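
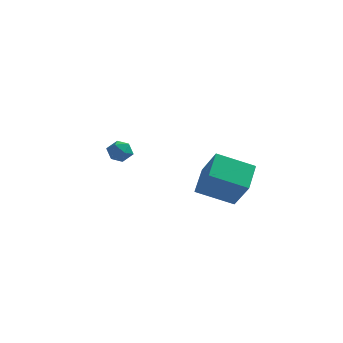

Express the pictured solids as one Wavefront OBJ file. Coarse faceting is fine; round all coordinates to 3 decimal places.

v -4.065 3.8 2.87
v -3.469 3.606 2.41
v -3.791 2.834 3.63
v -3.195 2.64 3.17
v -3.165 3.294 3.591
v -3.334 3.891 3.121
v -3.926 2.549 2.919
v -4.095 3.146 2.449
v -3.383 2.833 2.44
v -2.912 3.293 2.855
v -4.348 3.147 3.185
v -3.877 3.607 3.6
v 3.274 -0.286 1.459
v 1.336 -0.74 2.325
v 3.278 1.322 2.311
v 1.341 0.868 3.177
v 4.179 -1.128 3.043
v 2.242 -1.582 3.909
v 4.184 0.48 3.895
v 2.246 0.026 4.761
f 1 12 6
f 1 6 2
f 1 2 8
f 1 8 11
f 1 11 12
f 2 6 10
f 6 12 5
f 12 11 3
f 11 8 7
f 8 2 9
f 4 10 5
f 4 5 3
f 4 3 7
f 4 7 9
f 4 9 10
f 5 10 6
f 3 5 12
f 7 3 11
f 9 7 8
f 10 9 2
f 14 16 13
f 17 14 13
f 13 16 15
f 15 17 13
f 14 20 16
f 18 14 17
f 18 20 14
f 16 20 15
f 19 17 15
f 15 20 19
f 19 18 17
f 20 18 19



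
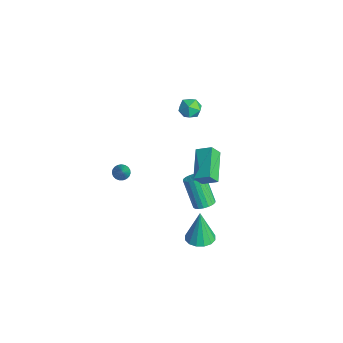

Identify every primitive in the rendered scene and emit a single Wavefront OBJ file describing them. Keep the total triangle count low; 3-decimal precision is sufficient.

v -1.525 0.821 3.828
v -0.901 0.806 3.417
v -2.059 0.074 3.043
v -1.435 0.059 2.632
v -1.447 -0.265 3.305
v -1.117 0.197 3.79
v -1.843 0.683 2.67
v -1.513 1.145 3.155
v -1.098 0.722 2.702
v -0.853 0.135 3.094
v -2.107 0.745 3.366
v -1.862 0.158 3.758
v 0.196 0.633 -4.368
v 0.511 1.152 -4.111
v -0.521 0.947 -2.434
v -0.836 0.427 -2.692
v 0.277 1.275 -4.24
v -0.755 1.069 -2.563
v 0.028 1.27 -4.394
v -1.005 1.065 -2.717
v -0.189 1.139 -4.543
v -1.221 0.934 -2.867
v -0.329 0.908 -4.658
v -1.362 0.703 -2.981
v -0.365 0.622 -4.715
v -1.398 0.417 -3.038
v -0.29 0.339 -4.704
v -1.323 0.133 -3.027
v -0.119 0.113 -4.626
v -1.151 -0.092 -2.949
v 0.115 -0.009 -4.497
v -0.917 -0.215 -2.82
v 0.365 -0.005 -4.343
v -0.668 -0.21 -2.666
v 0.581 0.126 -4.193
v -0.451 -0.079 -2.517
v 0.722 0.357 -4.079
v -0.311 0.152 -2.402
v 0.758 0.643 -4.022
v -0.275 0.438 -2.345
v 0.683 0.927 -4.033
v -0.35 0.721 -2.356
v -4.54 -2.552 -4.644
v -4.191 -2.192 -4.843
v -3.32 -2.948 -3.216
v -4.313 -2.066 -4.703
v -4.475 -2.024 -4.554
v -4.648 -2.074 -4.419
v -4.803 -2.206 -4.324
v -4.912 -2.398 -4.284
v -4.957 -2.617 -4.307
v -4.929 -2.825 -4.387
v -4.835 -2.985 -4.512
v -4.689 -3.071 -4.66
v -4.518 -3.067 -4.806
v -4.351 -2.974 -4.923
v -4.216 -2.809 -4.992
v -4.137 -2.598 -5.001
v -4.128 -2.38 -4.948
v 3.52 -1.089 -3.344
v 4.304 -0.775 -3.25
v 3.24 -0.991 -1.336
v 4.046 -0.423 -3.303
v 3.647 -0.249 -3.368
v 3.214 -0.301 -3.426
v 2.863 -0.564 -3.462
v 2.688 -0.968 -3.466
v 2.737 -1.404 -3.438
v 2.995 -1.756 -3.385
v 3.394 -1.93 -3.32
v 3.827 -1.878 -3.262
v 4.178 -1.615 -3.226
v 4.353 -1.211 -3.222
v 2.827 -0.705 0.874
v 2.881 -1.242 1.631
v 1.18 0.147 1.596
v 1.234 -0.39 2.353
v 3.386 -0.01 1.327
v 3.44 -0.547 2.084
v 1.739 0.842 2.049
v 1.793 0.305 2.806
f 1 12 6
f 1 6 2
f 1 2 8
f 1 8 11
f 1 11 12
f 2 6 10
f 6 12 5
f 12 11 3
f 11 8 7
f 8 2 9
f 4 10 5
f 4 5 3
f 4 3 7
f 4 7 9
f 4 9 10
f 5 10 6
f 3 5 12
f 7 3 11
f 9 7 8
f 10 9 2
f 14 13 17
f 14 17 15
f 15 17 18
f 15 18 16
f 17 13 19
f 17 19 18
f 18 19 20
f 18 20 16
f 19 13 21
f 19 21 20
f 20 21 22
f 20 22 16
f 21 13 23
f 21 23 22
f 22 23 24
f 22 24 16
f 23 13 25
f 23 25 24
f 24 25 26
f 24 26 16
f 25 13 27
f 25 27 26
f 26 27 28
f 26 28 16
f 27 13 29
f 27 29 28
f 28 29 30
f 28 30 16
f 29 13 31
f 29 31 30
f 30 31 32
f 30 32 16
f 31 13 33
f 31 33 32
f 32 33 34
f 32 34 16
f 33 13 35
f 33 35 34
f 34 35 36
f 34 36 16
f 35 13 37
f 35 37 36
f 36 37 38
f 36 38 16
f 37 13 39
f 37 39 38
f 38 39 40
f 38 40 16
f 39 13 41
f 39 41 40
f 40 41 42
f 40 42 16
f 41 13 14
f 41 14 42
f 42 14 15
f 42 15 16
f 44 43 46
f 44 46 45
f 46 43 47
f 46 47 45
f 47 43 48
f 47 48 45
f 48 43 49
f 48 49 45
f 49 43 50
f 49 50 45
f 50 43 51
f 50 51 45
f 51 43 52
f 51 52 45
f 52 43 53
f 52 53 45
f 53 43 54
f 53 54 45
f 54 43 55
f 54 55 45
f 55 43 56
f 55 56 45
f 56 43 57
f 56 57 45
f 57 43 58
f 57 58 45
f 58 43 59
f 58 59 45
f 59 43 44
f 59 44 45
f 61 60 63
f 61 63 62
f 63 60 64
f 63 64 62
f 64 60 65
f 64 65 62
f 65 60 66
f 65 66 62
f 66 60 67
f 66 67 62
f 67 60 68
f 67 68 62
f 68 60 69
f 68 69 62
f 69 60 70
f 69 70 62
f 70 60 71
f 70 71 62
f 71 60 72
f 71 72 62
f 72 60 73
f 72 73 62
f 73 60 61
f 73 61 62
f 75 77 74
f 78 75 74
f 74 77 76
f 76 78 74
f 75 81 77
f 79 75 78
f 79 81 75
f 77 81 76
f 80 78 76
f 76 81 80
f 80 79 78
f 81 79 80



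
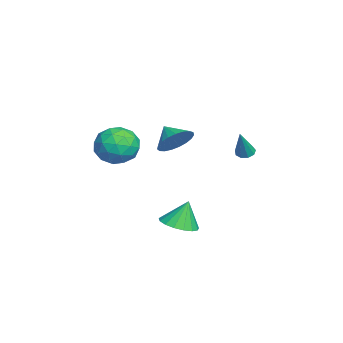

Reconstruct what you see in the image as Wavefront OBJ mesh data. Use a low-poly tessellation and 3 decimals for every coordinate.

v 1.158 -1.619 2.872
v 1.98 -2.274 3.402
v 0.72 -3.086 1.738
v 1.542 -3.741 2.268
v 0.569 -3.431 2.853
v 0.839 -2.524 3.555
v 1.861 -2.836 1.585
v 2.131 -1.929 2.287
v 2.414 -3.026 2.607
v 1.616 -3.394 3.391
v 1.084 -1.966 1.749
v 0.286 -2.334 2.533
v 1.607 -1.818 3.237
v 1.093 -3.542 1.903
v 0.521 -3.36 2.247
v 1.004 -3.745 2.559
v 0.937 -1.965 3.326
v 1.42 -2.35 3.638
v 0.591 -3.03 3.315
v 1.28 -3.01 1.502
v 1.763 -3.395 1.814
v 1.696 -1.615 2.581
v 2.179 -2 2.893
v 2.109 -2.33 1.825
v 2.346 -2.645 3.081
v 2.089 -3.507 2.414
v 2.276 -2.975 2.013
v 2.435 -2.442 2.425
v 1.877 -2.861 3.542
v 1.619 -3.724 2.875
v 1.047 -3.541 3.219
v 1.206 -3.008 3.631
v 2.132 -3.303 3.074
v 1.081 -1.636 2.265
v 0.823 -2.499 1.598
v 1.494 -2.352 1.509
v 1.653 -1.819 1.921
v 0.611 -1.853 2.726
v 0.354 -2.715 2.059
v 0.265 -2.918 2.715
v 0.424 -2.385 3.127
v 0.568 -2.057 2.066
v -2.152 0.005 1.339
v -1.376 -0.343 1.921
v -2.928 -0.585 2.021
v -1.48 0.022 2.12
v -1.699 0.384 2.183
v -1.997 0.681 2.101
v -2.322 0.861 1.887
v -2.617 0.893 1.579
v -2.832 0.771 1.229
v -2.929 0.517 0.898
v -2.892 0.175 0.643
v -2.727 -0.197 0.509
v -2.462 -0.534 0.518
v -2.144 -0.777 0.67
v -1.827 -0.885 0.937
v -1.567 -0.84 1.273
v -1.407 -0.648 1.622
v 4.02 0.256 -1.252
v 4.959 0.49 -1.191
v 3.82 0.704 0.112
v 4.758 0.878 -1.348
v 4.388 1.124 -1.483
v 3.933 1.171 -1.565
v 3.499 1.008 -1.575
v 3.183 0.673 -1.512
v 3.06 0.243 -1.389
v 3.156 -0.184 -1.235
v 3.45 -0.511 -1.085
v 3.875 -0.661 -0.973
v 4.333 -0.601 -0.925
v 4.719 -0.345 -0.953
v 4.945 0.049 -1.049
v -2.018 3.395 0.719
v -1.562 3.53 0.509
v -1.222 3.105 2.261
v -1.723 3.817 0.646
v -2.022 3.906 0.817
v -2.319 3.756 0.942
v -2.476 3.438 0.963
v -2.418 3.099 0.87
v -2.174 2.899 0.706
v -1.857 2.932 0.548
v -1.615 3.181 0.47
f 1 38 17
f 38 12 41
f 17 41 6
f 38 41 17
f 1 17 13
f 17 6 18
f 13 18 2
f 17 18 13
f 1 13 22
f 13 2 23
f 22 23 8
f 13 23 22
f 1 22 34
f 22 8 37
f 34 37 11
f 22 37 34
f 1 34 38
f 34 11 42
f 38 42 12
f 34 42 38
f 2 18 29
f 18 6 32
f 29 32 10
f 18 32 29
f 6 41 19
f 41 12 40
f 19 40 5
f 41 40 19
f 12 42 39
f 42 11 35
f 39 35 3
f 42 35 39
f 11 37 36
f 37 8 24
f 36 24 7
f 37 24 36
f 8 23 28
f 23 2 25
f 28 25 9
f 23 25 28
f 4 30 16
f 30 10 31
f 16 31 5
f 30 31 16
f 4 16 14
f 16 5 15
f 14 15 3
f 16 15 14
f 4 14 21
f 14 3 20
f 21 20 7
f 14 20 21
f 4 21 26
f 21 7 27
f 26 27 9
f 21 27 26
f 4 26 30
f 26 9 33
f 30 33 10
f 26 33 30
f 5 31 19
f 31 10 32
f 19 32 6
f 31 32 19
f 3 15 39
f 15 5 40
f 39 40 12
f 15 40 39
f 7 20 36
f 20 3 35
f 36 35 11
f 20 35 36
f 9 27 28
f 27 7 24
f 28 24 8
f 27 24 28
f 10 33 29
f 33 9 25
f 29 25 2
f 33 25 29
f 44 43 46
f 44 46 45
f 46 43 47
f 46 47 45
f 47 43 48
f 47 48 45
f 48 43 49
f 48 49 45
f 49 43 50
f 49 50 45
f 50 43 51
f 50 51 45
f 51 43 52
f 51 52 45
f 52 43 53
f 52 53 45
f 53 43 54
f 53 54 45
f 54 43 55
f 54 55 45
f 55 43 56
f 55 56 45
f 56 43 57
f 56 57 45
f 57 43 58
f 57 58 45
f 58 43 59
f 58 59 45
f 59 43 44
f 59 44 45
f 61 60 63
f 61 63 62
f 63 60 64
f 63 64 62
f 64 60 65
f 64 65 62
f 65 60 66
f 65 66 62
f 66 60 67
f 66 67 62
f 67 60 68
f 67 68 62
f 68 60 69
f 68 69 62
f 69 60 70
f 69 70 62
f 70 60 71
f 70 71 62
f 71 60 72
f 71 72 62
f 72 60 73
f 72 73 62
f 73 60 74
f 73 74 62
f 74 60 61
f 74 61 62
f 76 75 78
f 76 78 77
f 78 75 79
f 78 79 77
f 79 75 80
f 79 80 77
f 80 75 81
f 80 81 77
f 81 75 82
f 81 82 77
f 82 75 83
f 82 83 77
f 83 75 84
f 83 84 77
f 84 75 85
f 84 85 77
f 85 75 76
f 85 76 77



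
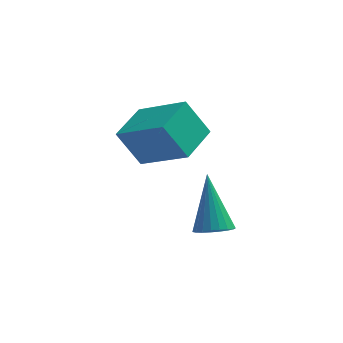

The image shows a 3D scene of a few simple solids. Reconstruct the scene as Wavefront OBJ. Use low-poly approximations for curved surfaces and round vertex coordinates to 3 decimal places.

v -2.086 -0.252 -2.9
v -1.4 -0.223 -2.831
v -2.314 0.972 -1.16
v -1.453 0.004 -2.997
v -1.615 0.187 -3.147
v -1.858 0.294 -3.255
v -2.141 0.307 -3.301
v -2.415 0.223 -3.277
v -2.631 0.057 -3.189
v -2.753 -0.163 -3.05
v -2.76 -0.398 -2.886
v -2.651 -0.608 -2.724
v -2.443 -0.756 -2.592
v -2.174 -0.817 -2.514
v -1.89 -0.781 -2.502
v -1.639 -0.653 -2.56
v -1.466 -0.456 -2.676
v -5.195 1.036 0.719
v -3.688 0.124 1.826
v -4.513 2.372 0.892
v -3.007 1.46 1.999
v -4.413 0.8 -0.539
v -2.907 -0.112 0.568
v -3.732 2.136 -0.366
v -2.225 1.224 0.741
f 2 1 4
f 2 4 3
f 4 1 5
f 4 5 3
f 5 1 6
f 5 6 3
f 6 1 7
f 6 7 3
f 7 1 8
f 7 8 3
f 8 1 9
f 8 9 3
f 9 1 10
f 9 10 3
f 10 1 11
f 10 11 3
f 11 1 12
f 11 12 3
f 12 1 13
f 12 13 3
f 13 1 14
f 13 14 3
f 14 1 15
f 14 15 3
f 15 1 16
f 15 16 3
f 16 1 17
f 16 17 3
f 17 1 2
f 17 2 3
f 19 21 18
f 22 19 18
f 18 21 20
f 20 22 18
f 19 25 21
f 23 19 22
f 23 25 19
f 21 25 20
f 24 22 20
f 20 25 24
f 24 23 22
f 25 23 24



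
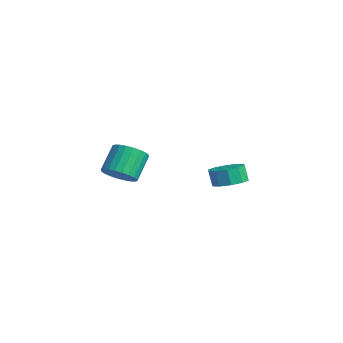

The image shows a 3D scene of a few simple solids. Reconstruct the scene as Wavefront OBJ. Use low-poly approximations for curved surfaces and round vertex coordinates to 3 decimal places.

v -1.338 -2.847 2.067
v -0.472 -2.432 2.208
v -1.137 -1.459 3.433
v -2.002 -1.873 3.293
v -0.622 -2.204 1.945
v -1.287 -1.23 3.17
v -0.88 -2.073 1.701
v -1.545 -1.1 2.927
v -1.208 -2.061 1.513
v -1.873 -1.088 2.738
v -1.556 -2.168 1.41
v -2.221 -1.195 2.635
v -1.871 -2.378 1.406
v -2.536 -1.405 2.631
v -2.104 -2.66 1.503
v -2.769 -1.687 2.728
v -2.221 -2.97 1.686
v -2.886 -1.997 2.911
v -2.203 -3.261 1.927
v -2.868 -2.288 3.152
v -2.053 -3.49 2.19
v -2.718 -2.516 3.415
v -1.795 -3.62 2.433
v -2.46 -2.647 3.659
v -1.467 -3.632 2.622
v -2.132 -2.659 3.847
v -1.119 -3.525 2.725
v -1.784 -2.552 3.95
v -0.804 -3.315 2.729
v -1.469 -2.342 3.954
v -0.571 -3.033 2.632
v -1.236 -2.06 3.857
v -0.454 -2.723 2.449
v -1.119 -1.75 3.674
v -2.119 3.865 -0.311
v -1.205 4.065 0.043
v -1.568 4.015 1.006
v -2.481 3.815 0.651
v -1.5 4.602 -0.04
v -1.862 4.552 0.923
v -2.031 4.858 -0.227
v -2.393 4.808 0.736
v -2.596 4.734 -0.446
v -2.958 4.684 0.517
v -2.978 4.278 -0.613
v -3.34 4.228 0.35
v -3.032 3.665 -0.666
v -3.395 3.615 0.297
v -2.738 3.128 -0.583
v -3.1 3.078 0.38
v -2.207 2.872 -0.396
v -2.569 2.822 0.567
v -1.642 2.996 -0.177
v -2.004 2.946 0.786
v -1.26 3.452 -0.01
v -1.622 3.402 0.953
f 2 1 5
f 2 5 3
f 3 5 6
f 3 6 4
f 5 1 7
f 5 7 6
f 6 7 8
f 6 8 4
f 7 1 9
f 7 9 8
f 8 9 10
f 8 10 4
f 9 1 11
f 9 11 10
f 10 11 12
f 10 12 4
f 11 1 13
f 11 13 12
f 12 13 14
f 12 14 4
f 13 1 15
f 13 15 14
f 14 15 16
f 14 16 4
f 15 1 17
f 15 17 16
f 16 17 18
f 16 18 4
f 17 1 19
f 17 19 18
f 18 19 20
f 18 20 4
f 19 1 21
f 19 21 20
f 20 21 22
f 20 22 4
f 21 1 23
f 21 23 22
f 22 23 24
f 22 24 4
f 23 1 25
f 23 25 24
f 24 25 26
f 24 26 4
f 25 1 27
f 25 27 26
f 26 27 28
f 26 28 4
f 27 1 29
f 27 29 28
f 28 29 30
f 28 30 4
f 29 1 31
f 29 31 30
f 30 31 32
f 30 32 4
f 31 1 33
f 31 33 32
f 32 33 34
f 32 34 4
f 33 1 2
f 33 2 34
f 34 2 3
f 34 3 4
f 36 35 39
f 36 39 37
f 37 39 40
f 37 40 38
f 39 35 41
f 39 41 40
f 40 41 42
f 40 42 38
f 41 35 43
f 41 43 42
f 42 43 44
f 42 44 38
f 43 35 45
f 43 45 44
f 44 45 46
f 44 46 38
f 45 35 47
f 45 47 46
f 46 47 48
f 46 48 38
f 47 35 49
f 47 49 48
f 48 49 50
f 48 50 38
f 49 35 51
f 49 51 50
f 50 51 52
f 50 52 38
f 51 35 53
f 51 53 52
f 52 53 54
f 52 54 38
f 53 35 55
f 53 55 54
f 54 55 56
f 54 56 38
f 55 35 36
f 55 36 56
f 56 36 37
f 56 37 38



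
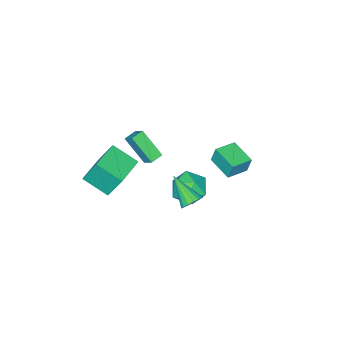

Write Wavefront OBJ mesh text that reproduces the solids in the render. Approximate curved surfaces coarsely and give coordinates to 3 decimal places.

v -0.661 0.331 -2.011
v 0.177 0.434 -2.905
v -1.757 -0.854 -3.175
v -0.919 -0.751 -4.069
v -0.649 -1.371 -3.041
v 0.028 -0.639 -2.322
v -1.608 0.219 -3.758
v -0.931 0.951 -3.039
v -0.408 0.365 -3.985
v 0.185 -0.618 -3.542
v -1.765 0.198 -2.538
v -1.172 -0.785 -2.095
v 3.764 4.034 2.187
v 4.43 3.847 2.084
v 3.476 2.406 3.293
v 4.442 4.034 2.362
v 4.297 4.221 2.6
v 4.031 4.365 2.743
v 3.703 4.434 2.759
v 3.39 4.411 2.643
v 3.162 4.302 2.423
v 3.072 4.131 2.149
v 3.14 3.939 1.884
v 3.352 3.768 1.688
v 3.657 3.659 1.606
v 3.988 3.635 1.657
v 4.267 3.703 1.83
v 1.096 -2.681 2.175
v 1.272 -1.931 2.844
v 0.943 -1.326 0.697
v 1.119 -0.576 1.367
v 1.901 -2.744 2.033
v 2.077 -1.994 2.703
v 1.748 -1.389 0.556
v 1.924 -0.639 1.225
v -4.02 0.138 -1.85
v -4.124 0.386 -0.732
v -3.645 1.774 -2.179
v -3.749 2.022 -1.061
v -2.631 -0.142 -1.659
v -2.735 0.106 -0.541
v -2.256 1.494 -1.988
v -2.36 1.742 -0.87
v 1.582 -5.199 -1.887
v 1.255 -4.35 -0.162
v 1.128 -3.607 -2.756
v 0.802 -2.758 -1.031
v 3.598 -4.582 -1.809
v 3.272 -3.733 -0.084
v 3.145 -2.99 -2.678
v 2.818 -2.141 -0.953
f 1 12 6
f 1 6 2
f 1 2 8
f 1 8 11
f 1 11 12
f 2 6 10
f 6 12 5
f 12 11 3
f 11 8 7
f 8 2 9
f 4 10 5
f 4 5 3
f 4 3 7
f 4 7 9
f 4 9 10
f 5 10 6
f 3 5 12
f 7 3 11
f 9 7 8
f 10 9 2
f 14 13 16
f 14 16 15
f 16 13 17
f 16 17 15
f 17 13 18
f 17 18 15
f 18 13 19
f 18 19 15
f 19 13 20
f 19 20 15
f 20 13 21
f 20 21 15
f 21 13 22
f 21 22 15
f 22 13 23
f 22 23 15
f 23 13 24
f 23 24 15
f 24 13 25
f 24 25 15
f 25 13 26
f 25 26 15
f 26 13 27
f 26 27 15
f 27 13 14
f 27 14 15
f 29 31 28
f 32 29 28
f 28 31 30
f 30 32 28
f 29 35 31
f 33 29 32
f 33 35 29
f 31 35 30
f 34 32 30
f 30 35 34
f 34 33 32
f 35 33 34
f 37 39 36
f 40 37 36
f 36 39 38
f 38 40 36
f 37 43 39
f 41 37 40
f 41 43 37
f 39 43 38
f 42 40 38
f 38 43 42
f 42 41 40
f 43 41 42
f 45 47 44
f 48 45 44
f 44 47 46
f 46 48 44
f 45 51 47
f 49 45 48
f 49 51 45
f 47 51 46
f 50 48 46
f 46 51 50
f 50 49 48
f 51 49 50



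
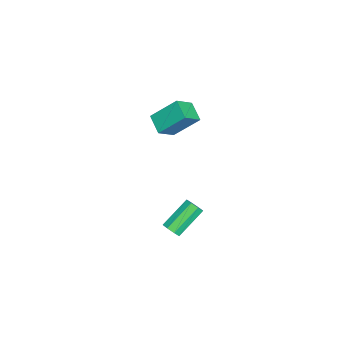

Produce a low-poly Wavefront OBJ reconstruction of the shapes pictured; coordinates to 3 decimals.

v -2.123 -2.354 2.745
v -2.284 -1.093 3.962
v -1.254 -1.799 2.284
v -1.414 -0.537 3.501
v -1.346 -2.963 3.479
v -1.506 -1.701 4.696
v -0.476 -2.407 3.018
v -0.637 -1.146 4.235
v 1.162 -1.503 -2.945
v 1.467 -1.053 -3.025
v 0.323 -0.086 -1.956
v 0.018 -0.537 -1.875
v 1.163 -1.095 -3.313
v 0.019 -0.128 -2.244
v 0.858 -1.376 -3.385
v -0.286 -0.409 -2.316
v 0.731 -1.732 -3.199
v -0.413 -0.765 -2.13
v 0.857 -1.954 -2.864
v -0.287 -0.987 -1.795
v 1.161 -1.912 -2.576
v 0.017 -0.945 -1.507
v 1.466 -1.631 -2.504
v 0.322 -0.664 -1.435
v 1.593 -1.275 -2.69
v 0.449 -0.308 -1.621
f 2 4 1
f 5 2 1
f 1 4 3
f 3 5 1
f 2 8 4
f 6 2 5
f 6 8 2
f 4 8 3
f 7 5 3
f 3 8 7
f 7 6 5
f 8 6 7
f 10 9 13
f 10 13 11
f 11 13 14
f 11 14 12
f 13 9 15
f 13 15 14
f 14 15 16
f 14 16 12
f 15 9 17
f 15 17 16
f 16 17 18
f 16 18 12
f 17 9 19
f 17 19 18
f 18 19 20
f 18 20 12
f 19 9 21
f 19 21 20
f 20 21 22
f 20 22 12
f 21 9 23
f 21 23 22
f 22 23 24
f 22 24 12
f 23 9 25
f 23 25 24
f 24 25 26
f 24 26 12
f 25 9 10
f 25 10 26
f 26 10 11
f 26 11 12



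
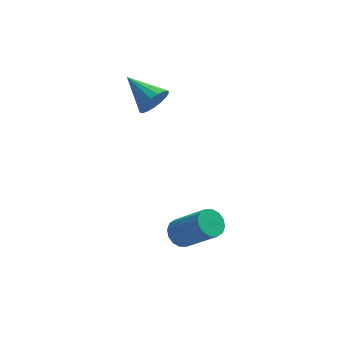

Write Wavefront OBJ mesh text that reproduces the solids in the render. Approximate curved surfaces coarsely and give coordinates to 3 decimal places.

v 1.141 -2.754 -2.193
v 1.718 -2.663 -2.597
v 2.915 -3.555 -1.092
v 2.339 -3.646 -0.687
v 1.693 -2.356 -2.396
v 2.89 -3.248 -0.891
v 1.521 -2.156 -2.14
v 2.718 -3.048 -0.635
v 1.247 -2.116 -1.899
v 2.444 -3.008 -0.393
v 0.944 -2.248 -1.736
v 2.142 -3.139 -0.231
v 0.695 -2.514 -1.695
v 1.892 -3.406 -0.19
v 0.565 -2.845 -1.788
v 1.762 -3.737 -0.283
v 0.59 -3.152 -1.989
v 1.787 -4.044 -0.484
v 0.762 -3.352 -2.245
v 1.959 -4.244 -0.74
v 1.036 -3.392 -2.487
v 2.233 -4.284 -0.981
v 1.338 -3.261 -2.649
v 2.536 -4.152 -1.144
v 1.588 -2.994 -2.69
v 2.785 -3.886 -1.185
v 0.338 0.75 3.621
v 0.754 0.726 4.327
v -0.738 2.01 4.299
v 0.942 0.999 4.116
v 0.991 1.216 3.793
v 0.89 1.325 3.43
v 0.663 1.303 3.11
v 0.362 1.155 2.908
v 0.055 0.914 2.869
v -0.188 0.635 3.002
v -0.309 0.383 3.277
v -0.283 0.215 3.63
v -0.114 0.169 3.982
v 0.158 0.257 4.251
v 0.472 0.458 4.375
f 2 1 5
f 2 5 3
f 3 5 6
f 3 6 4
f 5 1 7
f 5 7 6
f 6 7 8
f 6 8 4
f 7 1 9
f 7 9 8
f 8 9 10
f 8 10 4
f 9 1 11
f 9 11 10
f 10 11 12
f 10 12 4
f 11 1 13
f 11 13 12
f 12 13 14
f 12 14 4
f 13 1 15
f 13 15 14
f 14 15 16
f 14 16 4
f 15 1 17
f 15 17 16
f 16 17 18
f 16 18 4
f 17 1 19
f 17 19 18
f 18 19 20
f 18 20 4
f 19 1 21
f 19 21 20
f 20 21 22
f 20 22 4
f 21 1 23
f 21 23 22
f 22 23 24
f 22 24 4
f 23 1 25
f 23 25 24
f 24 25 26
f 24 26 4
f 25 1 2
f 25 2 26
f 26 2 3
f 26 3 4
f 28 27 30
f 28 30 29
f 30 27 31
f 30 31 29
f 31 27 32
f 31 32 29
f 32 27 33
f 32 33 29
f 33 27 34
f 33 34 29
f 34 27 35
f 34 35 29
f 35 27 36
f 35 36 29
f 36 27 37
f 36 37 29
f 37 27 38
f 37 38 29
f 38 27 39
f 38 39 29
f 39 27 40
f 39 40 29
f 40 27 41
f 40 41 29
f 41 27 28
f 41 28 29



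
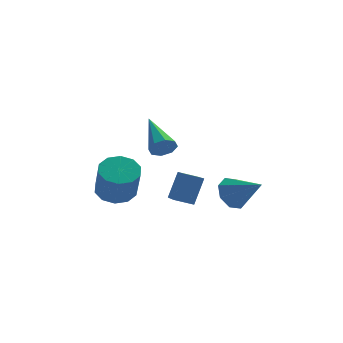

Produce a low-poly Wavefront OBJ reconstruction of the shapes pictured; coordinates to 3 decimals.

v -0.707 -2.768 2.634
v -0.211 -2.813 3.05
v -1.373 -0.932 3.626
v -0.095 -2.551 2.644
v -0.338 -2.416 2.231
v -0.797 -2.487 2.054
v -1.204 -2.722 2.217
v -1.32 -2.984 2.624
v -1.077 -3.119 3.036
v -0.618 -3.048 3.213
v -2.883 0.093 -1.146
v -1.964 0.399 -1.096
v -1.738 -0.546 0.537
v -2.657 -0.853 0.486
v -2.309 0.801 -0.815
v -2.083 -0.144 0.817
v -2.873 0.933 -0.661
v -2.647 -0.013 0.971
v -3.441 0.743 -0.692
v -3.215 -0.203 0.94
v -3.796 0.305 -0.897
v -3.57 -0.64 0.736
v -3.802 -0.214 -1.197
v -3.576 -1.159 0.436
v -3.457 -0.616 -1.477
v -3.231 -1.561 0.155
v -2.893 -0.747 -1.631
v -2.667 -1.693 0.001
v -2.325 -0.557 -1.6
v -2.099 -1.503 0.032
v -1.97 -0.12 -1.396
v -1.744 -1.065 0.237
v 2.248 -3.22 0.168
v 2.586 -3.548 -0.587
v 3.432 -4.08 1.072
v 2.876 -2.959 -0.406
v 2.797 -2.523 0.111
v 2.397 -2.495 0.662
v 1.91 -2.892 0.923
v 1.62 -3.482 0.742
v 1.698 -3.918 0.225
v 2.098 -3.946 -0.326
v -0.251 -3.746 0.001
v 0.167 -3.188 1.294
v -0.529 -1.999 -0.664
v -0.111 -1.44 0.63
v 0.611 -3.72 -0.29
v 1.029 -3.161 1.004
v 0.333 -1.972 -0.954
v 0.751 -1.414 0.339
f 2 1 4
f 2 4 3
f 4 1 5
f 4 5 3
f 5 1 6
f 5 6 3
f 6 1 7
f 6 7 3
f 7 1 8
f 7 8 3
f 8 1 9
f 8 9 3
f 9 1 10
f 9 10 3
f 10 1 2
f 10 2 3
f 12 11 15
f 12 15 13
f 13 15 16
f 13 16 14
f 15 11 17
f 15 17 16
f 16 17 18
f 16 18 14
f 17 11 19
f 17 19 18
f 18 19 20
f 18 20 14
f 19 11 21
f 19 21 20
f 20 21 22
f 20 22 14
f 21 11 23
f 21 23 22
f 22 23 24
f 22 24 14
f 23 11 25
f 23 25 24
f 24 25 26
f 24 26 14
f 25 11 27
f 25 27 26
f 26 27 28
f 26 28 14
f 27 11 29
f 27 29 28
f 28 29 30
f 28 30 14
f 29 11 31
f 29 31 30
f 30 31 32
f 30 32 14
f 31 11 12
f 31 12 32
f 32 12 13
f 32 13 14
f 34 33 36
f 34 36 35
f 36 33 37
f 36 37 35
f 37 33 38
f 37 38 35
f 38 33 39
f 38 39 35
f 39 33 40
f 39 40 35
f 40 33 41
f 40 41 35
f 41 33 42
f 41 42 35
f 42 33 34
f 42 34 35
f 44 46 43
f 47 44 43
f 43 46 45
f 45 47 43
f 44 50 46
f 48 44 47
f 48 50 44
f 46 50 45
f 49 47 45
f 45 50 49
f 49 48 47
f 50 48 49



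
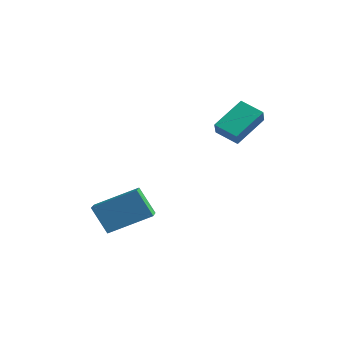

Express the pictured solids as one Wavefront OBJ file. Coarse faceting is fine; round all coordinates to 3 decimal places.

v -0.247 1.759 3.439
v 0.078 1.317 4.049
v -0.107 3.117 4.347
v 0.218 2.676 4.957
v 0.722 1.924 3.043
v 1.047 1.483 3.653
v 0.862 3.283 3.951
v 1.187 2.841 4.561
v -2.08 -2.273 -1.185
v -2.796 -2.42 -0.003
v -2.602 -1.604 -1.419
v -3.319 -1.752 -0.237
v -0.881 -1.028 -0.303
v -1.598 -1.176 0.879
v -1.404 -0.36 -0.537
v -2.12 -0.507 0.645
f 2 4 1
f 5 2 1
f 1 4 3
f 3 5 1
f 2 8 4
f 6 2 5
f 6 8 2
f 4 8 3
f 7 5 3
f 3 8 7
f 7 6 5
f 8 6 7
f 10 12 9
f 13 10 9
f 9 12 11
f 11 13 9
f 10 16 12
f 14 10 13
f 14 16 10
f 12 16 11
f 15 13 11
f 11 16 15
f 15 14 13
f 16 14 15



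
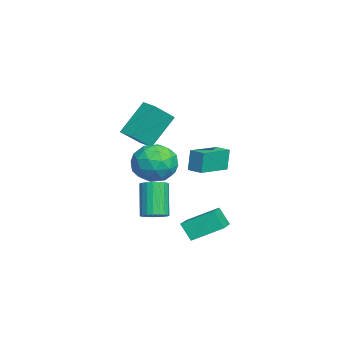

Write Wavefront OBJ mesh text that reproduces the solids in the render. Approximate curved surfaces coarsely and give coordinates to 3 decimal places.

v 2.652 -1.707 -2.318
v 2.655 -0.215 -1.523
v 0.693 -1.389 -2.906
v 0.696 0.102 -2.112
v 3.004 -1.222 -3.228
v 3.007 0.269 -2.434
v 1.045 -0.905 -3.817
v 1.048 0.587 -3.022
v -0.575 -2.915 -3.173
v 0.034 -2.965 -2.832
v -0.935 -2.995 -1.106
v -1.545 -2.945 -1.447
v -0.003 -2.677 -2.848
v -0.972 -2.707 -1.122
v -0.139 -2.43 -2.92
v -1.108 -2.459 -1.194
v -0.351 -2.267 -3.036
v -1.32 -2.296 -1.309
v -0.601 -2.216 -3.175
v -1.57 -2.245 -1.449
v -0.847 -2.286 -3.315
v -1.816 -2.315 -1.588
v -1.046 -2.464 -3.429
v -2.015 -2.494 -1.703
v -1.163 -2.721 -3.5
v -2.132 -2.751 -1.773
v -1.179 -3.011 -3.514
v -2.148 -3.041 -1.787
v -1.091 -3.285 -3.469
v -2.06 -3.315 -1.743
v -0.913 -3.495 -3.373
v -1.883 -3.524 -1.646
v -0.677 -3.604 -3.242
v -1.647 -3.634 -1.516
v -0.424 -3.595 -3.1
v -1.393 -3.624 -1.373
v -0.196 -3.468 -2.97
v -1.166 -3.497 -1.244
v -0.035 -3.245 -2.875
v -1.004 -3.274 -1.149
v 2.366 -1.873 1.888
v 3.336 -2.522 1.865
v 1.444 -3.218 0.935
v 2.414 -3.867 0.912
v 1.854 -3.691 1.921
v 2.424 -2.86 2.509
v 2.356 -2.88 0.291
v 2.926 -2.049 0.879
v 3.33 -3.144 0.877
v 3.02 -3.645 1.885
v 1.76 -2.095 0.915
v 1.45 -2.596 1.923
v 2.932 -2.079 1.96
v 1.848 -3.661 0.84
v 1.519 -3.557 1.433
v 2.089 -3.938 1.419
v 2.395 -2.278 2.339
v 2.966 -2.659 2.325
v 2.095 -3.346 2.358
v 1.814 -3.081 0.475
v 2.385 -3.462 0.461
v 2.691 -1.802 1.381
v 3.261 -2.183 1.367
v 2.685 -2.394 0.442
v 3.499 -2.826 1.366
v 2.957 -3.617 0.806
v 2.923 -3.037 0.441
v 3.258 -2.549 0.787
v 3.316 -3.121 1.958
v 2.774 -3.911 1.398
v 2.445 -3.808 1.991
v 2.78 -3.319 2.337
v 3.313 -3.487 1.378
v 2.006 -1.829 1.402
v 1.464 -2.619 0.842
v 2 -2.421 0.463
v 2.335 -1.932 0.809
v 1.823 -2.123 1.994
v 1.281 -2.914 1.434
v 1.522 -3.191 2.013
v 1.857 -2.703 2.359
v 1.467 -2.253 1.422
v -1.176 -3.591 1.376
v -0.392 -4.498 2.343
v -1.953 -2.514 3.015
v -1.169 -3.42 3.982
v -0.491 -3.04 1.338
v 0.293 -3.946 2.305
v -1.268 -1.962 2.977
v -0.484 -2.869 3.944
v -2.753 -1.326 -1.003
v -2.918 -1.213 0.231
v -4.171 -0.038 -1.31
v -4.336 0.075 -0.076
v -2.184 -0.695 -0.984
v -2.349 -0.582 0.25
v -3.602 0.593 -1.291
v -3.767 0.706 -0.057
f 2 4 1
f 5 2 1
f 1 4 3
f 3 5 1
f 2 8 4
f 6 2 5
f 6 8 2
f 4 8 3
f 7 5 3
f 3 8 7
f 7 6 5
f 8 6 7
f 10 9 13
f 10 13 11
f 11 13 14
f 11 14 12
f 13 9 15
f 13 15 14
f 14 15 16
f 14 16 12
f 15 9 17
f 15 17 16
f 16 17 18
f 16 18 12
f 17 9 19
f 17 19 18
f 18 19 20
f 18 20 12
f 19 9 21
f 19 21 20
f 20 21 22
f 20 22 12
f 21 9 23
f 21 23 22
f 22 23 24
f 22 24 12
f 23 9 25
f 23 25 24
f 24 25 26
f 24 26 12
f 25 9 27
f 25 27 26
f 26 27 28
f 26 28 12
f 27 9 29
f 27 29 28
f 28 29 30
f 28 30 12
f 29 9 31
f 29 31 30
f 30 31 32
f 30 32 12
f 31 9 33
f 31 33 32
f 32 33 34
f 32 34 12
f 33 9 35
f 33 35 34
f 34 35 36
f 34 36 12
f 35 9 37
f 35 37 36
f 36 37 38
f 36 38 12
f 37 9 39
f 37 39 38
f 38 39 40
f 38 40 12
f 39 9 10
f 39 10 40
f 40 10 11
f 40 11 12
f 41 78 57
f 78 52 81
f 57 81 46
f 78 81 57
f 41 57 53
f 57 46 58
f 53 58 42
f 57 58 53
f 41 53 62
f 53 42 63
f 62 63 48
f 53 63 62
f 41 62 74
f 62 48 77
f 74 77 51
f 62 77 74
f 41 74 78
f 74 51 82
f 78 82 52
f 74 82 78
f 42 58 69
f 58 46 72
f 69 72 50
f 58 72 69
f 46 81 59
f 81 52 80
f 59 80 45
f 81 80 59
f 52 82 79
f 82 51 75
f 79 75 43
f 82 75 79
f 51 77 76
f 77 48 64
f 76 64 47
f 77 64 76
f 48 63 68
f 63 42 65
f 68 65 49
f 63 65 68
f 44 70 56
f 70 50 71
f 56 71 45
f 70 71 56
f 44 56 54
f 56 45 55
f 54 55 43
f 56 55 54
f 44 54 61
f 54 43 60
f 61 60 47
f 54 60 61
f 44 61 66
f 61 47 67
f 66 67 49
f 61 67 66
f 44 66 70
f 66 49 73
f 70 73 50
f 66 73 70
f 45 71 59
f 71 50 72
f 59 72 46
f 71 72 59
f 43 55 79
f 55 45 80
f 79 80 52
f 55 80 79
f 47 60 76
f 60 43 75
f 76 75 51
f 60 75 76
f 49 67 68
f 67 47 64
f 68 64 48
f 67 64 68
f 50 73 69
f 73 49 65
f 69 65 42
f 73 65 69
f 84 86 83
f 87 84 83
f 83 86 85
f 85 87 83
f 84 90 86
f 88 84 87
f 88 90 84
f 86 90 85
f 89 87 85
f 85 90 89
f 89 88 87
f 90 88 89
f 92 94 91
f 95 92 91
f 91 94 93
f 93 95 91
f 92 98 94
f 96 92 95
f 96 98 92
f 94 98 93
f 97 95 93
f 93 98 97
f 97 96 95
f 98 96 97



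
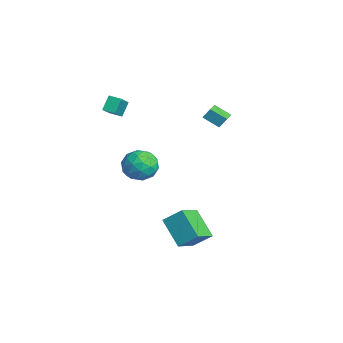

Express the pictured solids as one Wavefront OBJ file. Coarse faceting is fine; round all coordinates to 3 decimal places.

v 1.66 -1.584 -3.617
v 2.154 -0.527 -2.659
v 3.305 -1.113 -4.984
v 3.799 -0.056 -4.026
v 2.721 -2.844 -2.774
v 3.215 -1.787 -1.816
v 4.366 -2.373 -4.141
v 4.86 -1.316 -3.183
v -2.609 -5.023 4.207
v -3.048 -4.487 5.137
v -4.137 -4.17 2.993
v -4.576 -3.633 3.923
v -2.124 -4.367 4.057
v -2.563 -3.83 4.987
v -3.652 -3.513 2.843
v -4.091 -2.977 3.773
v -1.697 1.332 3.389
v -1.559 1.763 4.097
v -1.028 2.17 2.748
v -0.889 2.601 3.455
v -0.811 0.759 3.565
v -0.672 1.19 4.272
v -0.141 1.597 2.923
v -0.003 2.028 3.631
v -2.341 -1.907 -0.124
v -1.506 -2.835 -0.203
v -3.334 -2.665 -1.717
v -2.499 -3.593 -1.796
v -3.294 -3.547 -0.831
v -2.68 -3.078 0.154
v -2.16 -2.422 -2.074
v -1.546 -1.953 -1.089
v -1.394 -3.153 -1.408
v -2.095 -3.849 -0.64
v -2.745 -1.651 -1.28
v -3.446 -2.347 -0.512
v -1.836 -2.304 -0.024
v -3.004 -3.196 -1.896
v -3.471 -3.169 -1.329
v -2.98 -3.714 -1.375
v -2.526 -2.447 0.186
v -2.035 -2.993 0.14
v -3.086 -3.412 -0.229
v -2.805 -2.507 -2.06
v -2.314 -3.053 -2.106
v -1.86 -1.786 -0.545
v -1.369 -2.331 -0.591
v -1.754 -2.088 -1.691
v -1.279 -3.037 -0.778
v -1.863 -3.483 -1.715
v -1.664 -2.794 -1.878
v -1.303 -2.518 -1.299
v -1.691 -3.446 -0.327
v -2.275 -3.892 -1.263
v -2.742 -3.865 -0.696
v -2.382 -3.589 -0.117
v -1.626 -3.633 -1.035
v -2.565 -1.608 -0.657
v -3.149 -2.054 -1.593
v -2.458 -1.911 -1.803
v -2.098 -1.635 -1.224
v -2.977 -2.017 -0.205
v -3.561 -2.463 -1.142
v -3.537 -2.982 -0.621
v -3.176 -2.706 -0.042
v -3.214 -1.867 -0.885
f 2 4 1
f 5 2 1
f 1 4 3
f 3 5 1
f 2 8 4
f 6 2 5
f 6 8 2
f 4 8 3
f 7 5 3
f 3 8 7
f 7 6 5
f 8 6 7
f 10 12 9
f 13 10 9
f 9 12 11
f 11 13 9
f 10 16 12
f 14 10 13
f 14 16 10
f 12 16 11
f 15 13 11
f 11 16 15
f 15 14 13
f 16 14 15
f 18 20 17
f 21 18 17
f 17 20 19
f 19 21 17
f 18 24 20
f 22 18 21
f 22 24 18
f 20 24 19
f 23 21 19
f 19 24 23
f 23 22 21
f 24 22 23
f 25 62 41
f 62 36 65
f 41 65 30
f 62 65 41
f 25 41 37
f 41 30 42
f 37 42 26
f 41 42 37
f 25 37 46
f 37 26 47
f 46 47 32
f 37 47 46
f 25 46 58
f 46 32 61
f 58 61 35
f 46 61 58
f 25 58 62
f 58 35 66
f 62 66 36
f 58 66 62
f 26 42 53
f 42 30 56
f 53 56 34
f 42 56 53
f 30 65 43
f 65 36 64
f 43 64 29
f 65 64 43
f 36 66 63
f 66 35 59
f 63 59 27
f 66 59 63
f 35 61 60
f 61 32 48
f 60 48 31
f 61 48 60
f 32 47 52
f 47 26 49
f 52 49 33
f 47 49 52
f 28 54 40
f 54 34 55
f 40 55 29
f 54 55 40
f 28 40 38
f 40 29 39
f 38 39 27
f 40 39 38
f 28 38 45
f 38 27 44
f 45 44 31
f 38 44 45
f 28 45 50
f 45 31 51
f 50 51 33
f 45 51 50
f 28 50 54
f 50 33 57
f 54 57 34
f 50 57 54
f 29 55 43
f 55 34 56
f 43 56 30
f 55 56 43
f 27 39 63
f 39 29 64
f 63 64 36
f 39 64 63
f 31 44 60
f 44 27 59
f 60 59 35
f 44 59 60
f 33 51 52
f 51 31 48
f 52 48 32
f 51 48 52
f 34 57 53
f 57 33 49
f 53 49 26
f 57 49 53



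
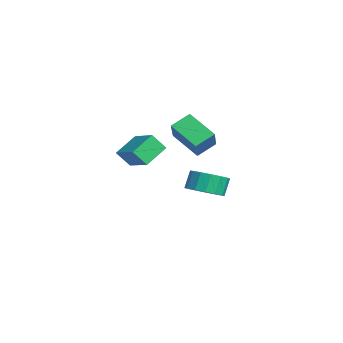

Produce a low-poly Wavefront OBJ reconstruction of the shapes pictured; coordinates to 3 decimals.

v 1.986 -3.91 1.946
v 1.885 -4.536 2.745
v 1.315 -2.912 2.642
v 1.213 -3.538 3.441
v 3.387 -3.382 2.539
v 3.285 -4.008 3.338
v 2.715 -2.384 3.235
v 2.614 -3.01 4.034
v -3.188 0.627 -2.445
v -2.537 0.028 -1.958
v -2.94 0.394 -0.968
v -3.592 0.993 -1.455
v -2.283 0.481 -2.022
v -2.686 0.847 -1.032
v -2.272 0.973 -2.199
v -2.675 1.339 -1.209
v -2.506 1.372 -2.442
v -2.91 1.738 -1.452
v -2.923 1.571 -2.686
v -3.327 1.937 -1.696
v -3.412 1.518 -2.865
v -3.815 1.884 -1.875
v -3.84 1.226 -2.932
v -4.243 1.592 -1.942
v -4.094 0.773 -2.868
v -4.497 1.139 -1.878
v -4.105 0.281 -2.691
v -4.508 0.647 -1.701
v -3.87 -0.118 -2.448
v -4.274 0.248 -1.458
v -3.453 -0.317 -2.204
v -3.857 0.049 -1.214
v -2.965 -0.264 -2.025
v -3.368 0.102 -1.035
v -2.29 0.083 0.451
v -3.519 -0.879 1.388
v -2.612 1.067 1.038
v -3.841 0.105 1.975
v -1.199 -0.225 1.565
v -2.428 -1.187 2.502
v -1.521 0.759 2.152
v -2.75 -0.203 3.089
f 2 4 1
f 5 2 1
f 1 4 3
f 3 5 1
f 2 8 4
f 6 2 5
f 6 8 2
f 4 8 3
f 7 5 3
f 3 8 7
f 7 6 5
f 8 6 7
f 10 9 13
f 10 13 11
f 11 13 14
f 11 14 12
f 13 9 15
f 13 15 14
f 14 15 16
f 14 16 12
f 15 9 17
f 15 17 16
f 16 17 18
f 16 18 12
f 17 9 19
f 17 19 18
f 18 19 20
f 18 20 12
f 19 9 21
f 19 21 20
f 20 21 22
f 20 22 12
f 21 9 23
f 21 23 22
f 22 23 24
f 22 24 12
f 23 9 25
f 23 25 24
f 24 25 26
f 24 26 12
f 25 9 27
f 25 27 26
f 26 27 28
f 26 28 12
f 27 9 29
f 27 29 28
f 28 29 30
f 28 30 12
f 29 9 31
f 29 31 30
f 30 31 32
f 30 32 12
f 31 9 33
f 31 33 32
f 32 33 34
f 32 34 12
f 33 9 10
f 33 10 34
f 34 10 11
f 34 11 12
f 36 38 35
f 39 36 35
f 35 38 37
f 37 39 35
f 36 42 38
f 40 36 39
f 40 42 36
f 38 42 37
f 41 39 37
f 37 42 41
f 41 40 39
f 42 40 41



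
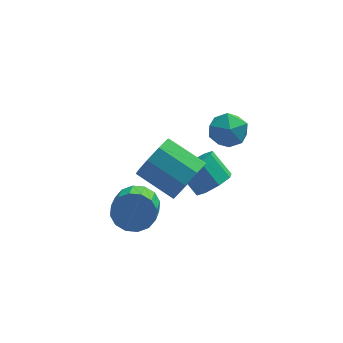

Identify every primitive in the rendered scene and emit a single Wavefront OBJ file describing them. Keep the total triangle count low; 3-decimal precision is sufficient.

v -2.898 0.918 -0.977
v -2.339 0.496 -1.574
v -2.543 -0.559 -1.019
v -3.102 -0.138 -0.423
v -2.057 0.631 -1.215
v -2.261 -0.425 -0.66
v -2 0.842 -0.792
v -2.204 -0.214 -0.237
v -2.184 1.074 -0.419
v -2.388 0.018 0.136
v -2.559 1.264 -0.195
v -2.763 0.208 0.36
v -3.025 1.361 -0.181
v -3.229 0.305 0.374
v -3.457 1.339 -0.381
v -3.661 0.284 0.174
v -3.739 1.205 -0.74
v -3.943 0.149 -0.185
v -3.796 0.994 -1.163
v -4 -0.062 -0.608
v -3.612 0.762 -1.536
v -3.816 -0.294 -0.981
v -3.237 0.572 -1.76
v -3.441 -0.484 -1.205
v -2.771 0.475 -1.774
v -2.975 -0.581 -1.219
v -0.884 0.178 1.118
v -0.299 0.326 1.964
v -1.67 1.269 2.749
v -2.256 1.122 1.902
v -0.197 0.857 1.503
v -1.568 1.801 2.287
v -0.417 1.071 0.861
v -1.788 2.015 1.645
v -0.856 0.867 0.339
v -2.227 1.81 1.123
v -1.308 0.341 0.182
v -2.679 1.284 0.966
v -1.562 -0.262 0.463
v -2.933 0.682 1.247
v -1.499 -0.658 1.05
v -2.87 0.285 1.834
v -1.148 -0.663 1.669
v -2.519 0.28 2.453
v -0.674 -0.275 2.03
v -2.045 0.669 2.814
v 0.289 2.597 2.733
v 1.203 2.599 2.746
v 0.297 1.161 2.374
v 1.211 1.163 2.387
v 0.743 1.257 3.167
v 0.738 2.144 3.389
v 0.762 1.616 1.731
v 0.757 2.503 1.953
v 1.496 1.992 2.127
v 1.484 1.771 3.014
v 0.016 1.989 2.106
v 0.004 1.768 2.993
v 0.437 3.611 -2.629
v 0.877 4.354 -2.847
v 0.162 5.052 -1.909
v -0.277 4.309 -1.691
v 0.31 4.269 -3.215
v -0.405 4.966 -2.277
v -0.182 3.798 -3.24
v -0.897 4.496 -2.302
v -0.311 3.218 -2.907
v -1.026 3.916 -1.969
v -0.002 2.868 -2.411
v -0.717 3.566 -1.473
v 0.565 2.954 -2.043
v -0.15 3.651 -1.105
v 1.057 3.424 -2.018
v 0.342 4.122 -1.08
v 1.186 4.004 -2.351
v 0.471 4.702 -1.413
f 2 1 5
f 2 5 3
f 3 5 6
f 3 6 4
f 5 1 7
f 5 7 6
f 6 7 8
f 6 8 4
f 7 1 9
f 7 9 8
f 8 9 10
f 8 10 4
f 9 1 11
f 9 11 10
f 10 11 12
f 10 12 4
f 11 1 13
f 11 13 12
f 12 13 14
f 12 14 4
f 13 1 15
f 13 15 14
f 14 15 16
f 14 16 4
f 15 1 17
f 15 17 16
f 16 17 18
f 16 18 4
f 17 1 19
f 17 19 18
f 18 19 20
f 18 20 4
f 19 1 21
f 19 21 20
f 20 21 22
f 20 22 4
f 21 1 23
f 21 23 22
f 22 23 24
f 22 24 4
f 23 1 25
f 23 25 24
f 24 25 26
f 24 26 4
f 25 1 2
f 25 2 26
f 26 2 3
f 26 3 4
f 28 27 31
f 28 31 29
f 29 31 32
f 29 32 30
f 31 27 33
f 31 33 32
f 32 33 34
f 32 34 30
f 33 27 35
f 33 35 34
f 34 35 36
f 34 36 30
f 35 27 37
f 35 37 36
f 36 37 38
f 36 38 30
f 37 27 39
f 37 39 38
f 38 39 40
f 38 40 30
f 39 27 41
f 39 41 40
f 40 41 42
f 40 42 30
f 41 27 43
f 41 43 42
f 42 43 44
f 42 44 30
f 43 27 45
f 43 45 44
f 44 45 46
f 44 46 30
f 45 27 28
f 45 28 46
f 46 28 29
f 46 29 30
f 47 58 52
f 47 52 48
f 47 48 54
f 47 54 57
f 47 57 58
f 48 52 56
f 52 58 51
f 58 57 49
f 57 54 53
f 54 48 55
f 50 56 51
f 50 51 49
f 50 49 53
f 50 53 55
f 50 55 56
f 51 56 52
f 49 51 58
f 53 49 57
f 55 53 54
f 56 55 48
f 60 59 63
f 60 63 61
f 61 63 64
f 61 64 62
f 63 59 65
f 63 65 64
f 64 65 66
f 64 66 62
f 65 59 67
f 65 67 66
f 66 67 68
f 66 68 62
f 67 59 69
f 67 69 68
f 68 69 70
f 68 70 62
f 69 59 71
f 69 71 70
f 70 71 72
f 70 72 62
f 71 59 73
f 71 73 72
f 72 73 74
f 72 74 62
f 73 59 75
f 73 75 74
f 74 75 76
f 74 76 62
f 75 59 60
f 75 60 76
f 76 60 61
f 76 61 62



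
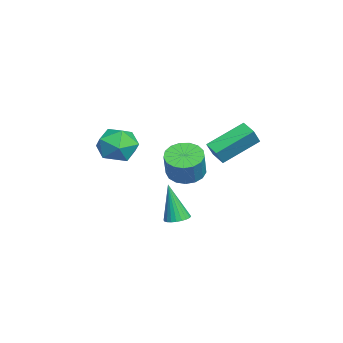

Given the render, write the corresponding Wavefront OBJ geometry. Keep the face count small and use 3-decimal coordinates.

v -1.73 0.495 -2.899
v -1.247 1.27 -3.118
v -0.527 1.201 -1.781
v -1.01 0.425 -1.561
v -1.615 1.427 -2.912
v -0.895 1.358 -1.575
v -2.009 1.371 -2.703
v -1.289 1.301 -1.366
v -2.339 1.113 -2.539
v -1.62 1.044 -1.201
v -2.53 0.714 -2.457
v -1.81 0.645 -1.12
v -2.537 0.265 -2.476
v -1.818 0.195 -1.139
v -2.36 -0.132 -2.592
v -1.64 -0.201 -1.255
v -2.038 -0.385 -2.778
v -1.318 -0.455 -1.441
v -1.645 -0.437 -2.992
v -0.926 -0.506 -1.655
v -1.272 -0.275 -3.185
v -0.553 -0.344 -1.847
v -1.004 0.063 -3.311
v -0.284 -0.006 -1.974
v -0.902 0.5 -3.344
v -0.182 0.431 -2.007
v -0.99 0.936 -3.274
v -0.27 0.867 -1.937
v -1.168 2.188 -2.098
v -1.817 1.726 -1.834
v -1.933 3.874 -1.025
v -2.583 3.412 -0.761
v -0.597 1.888 -1.219
v -1.247 1.426 -0.955
v -1.363 3.574 -0.146
v -2.012 3.112 0.118
v -3.304 -2.071 -1.117
v -2.275 -1.69 -1.446
v -2.925 -3.73 -1.854
v -1.896 -3.349 -2.183
v -2.122 -3.499 -1.07
v -2.357 -2.474 -0.614
v -2.843 -2.946 -2.686
v -3.078 -1.921 -2.23
v -1.99 -2.23 -2.415
v -1.544 -2.572 -1.417
v -3.656 -2.848 -1.883
v -3.21 -3.19 -0.885
v 1.686 0.21 -4.282
v 2.3 0.196 -4.194
v 1.394 -0.21 -2.318
v 2.251 0.429 -4.151
v 2.117 0.629 -4.128
v 1.917 0.765 -4.129
v 1.682 0.817 -4.153
v 1.447 0.776 -4.197
v 1.249 0.649 -4.253
v 1.118 0.455 -4.314
v 1.073 0.224 -4.371
v 1.121 -0.009 -4.413
v 1.256 -0.209 -4.436
v 1.456 -0.345 -4.435
v 1.691 -0.396 -4.411
v 1.925 -0.355 -4.368
v 2.123 -0.228 -4.311
v 2.255 -0.035 -4.25
f 2 1 5
f 2 5 3
f 3 5 6
f 3 6 4
f 5 1 7
f 5 7 6
f 6 7 8
f 6 8 4
f 7 1 9
f 7 9 8
f 8 9 10
f 8 10 4
f 9 1 11
f 9 11 10
f 10 11 12
f 10 12 4
f 11 1 13
f 11 13 12
f 12 13 14
f 12 14 4
f 13 1 15
f 13 15 14
f 14 15 16
f 14 16 4
f 15 1 17
f 15 17 16
f 16 17 18
f 16 18 4
f 17 1 19
f 17 19 18
f 18 19 20
f 18 20 4
f 19 1 21
f 19 21 20
f 20 21 22
f 20 22 4
f 21 1 23
f 21 23 22
f 22 23 24
f 22 24 4
f 23 1 25
f 23 25 24
f 24 25 26
f 24 26 4
f 25 1 27
f 25 27 26
f 26 27 28
f 26 28 4
f 27 1 2
f 27 2 28
f 28 2 3
f 28 3 4
f 30 32 29
f 33 30 29
f 29 32 31
f 31 33 29
f 30 36 32
f 34 30 33
f 34 36 30
f 32 36 31
f 35 33 31
f 31 36 35
f 35 34 33
f 36 34 35
f 37 48 42
f 37 42 38
f 37 38 44
f 37 44 47
f 37 47 48
f 38 42 46
f 42 48 41
f 48 47 39
f 47 44 43
f 44 38 45
f 40 46 41
f 40 41 39
f 40 39 43
f 40 43 45
f 40 45 46
f 41 46 42
f 39 41 48
f 43 39 47
f 45 43 44
f 46 45 38
f 50 49 52
f 50 52 51
f 52 49 53
f 52 53 51
f 53 49 54
f 53 54 51
f 54 49 55
f 54 55 51
f 55 49 56
f 55 56 51
f 56 49 57
f 56 57 51
f 57 49 58
f 57 58 51
f 58 49 59
f 58 59 51
f 59 49 60
f 59 60 51
f 60 49 61
f 60 61 51
f 61 49 62
f 61 62 51
f 62 49 63
f 62 63 51
f 63 49 64
f 63 64 51
f 64 49 65
f 64 65 51
f 65 49 66
f 65 66 51
f 66 49 50
f 66 50 51



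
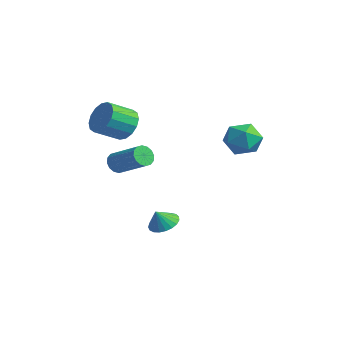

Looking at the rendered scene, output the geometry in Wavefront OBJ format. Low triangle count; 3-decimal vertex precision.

v -2.776 -1.768 0.742
v -2.516 -1.519 0.141
v -0.724 -0.942 1.158
v -0.984 -1.192 1.758
v -2.691 -1.239 0.291
v -0.899 -0.663 1.308
v -2.889 -1.101 0.562
v -1.096 -0.525 1.578
v -3.056 -1.142 0.88
v -1.264 -0.565 1.897
v -3.149 -1.351 1.162
v -1.357 -0.774 2.179
v -3.142 -1.671 1.331
v -1.349 -1.094 2.347
v -3.036 -2.018 1.342
v -1.244 -1.441 2.359
v -2.861 -2.297 1.192
v -1.069 -1.721 2.209
v -2.664 -2.435 0.922
v -0.871 -1.859 1.938
v -2.496 -2.395 0.603
v -0.704 -1.818 1.62
v -2.403 -2.186 0.321
v -0.611 -1.609 1.338
v -2.411 -1.866 0.153
v -0.618 -1.289 1.169
v -1.452 0.262 -3.612
v -0.878 -0.338 -3.959
v -1.428 -0.262 -2.668
v -0.646 -0.079 -3.822
v -0.553 0.239 -3.648
v -0.616 0.562 -3.468
v -0.824 0.832 -3.313
v -1.14 1.003 -3.21
v -1.51 1.047 -3.176
v -1.87 0.954 -3.218
v -2.158 0.742 -3.328
v -2.324 0.447 -3.487
v -2.339 0.119 -3.668
v -2.201 -0.183 -3.839
v -1.934 -0.409 -3.971
v -1.583 -0.519 -4.041
v -1.209 -0.494 -4.037
v -3.617 -0.728 3.021
v -2.803 -0.442 3.654
v -2.909 -1.906 4.452
v -3.723 -2.192 3.819
v -3.258 -0.266 3.917
v -3.364 -1.73 4.714
v -3.809 -0.214 3.94
v -3.915 -1.677 4.737
v -4.308 -0.3 3.716
v -4.414 -1.763 4.514
v -4.623 -0.5 3.307
v -4.728 -1.964 4.104
v -4.668 -0.762 2.821
v -4.773 -2.225 3.618
v -4.431 -1.014 2.388
v -4.537 -2.478 3.186
v -3.976 -1.19 2.126
v -4.082 -2.654 2.923
v -3.425 -1.243 2.103
v -3.531 -2.706 2.9
v -2.926 -1.157 2.326
v -3.032 -2.62 3.124
v -2.612 -0.956 2.736
v -2.717 -2.42 3.533
v -2.567 -0.695 3.222
v -2.672 -2.158 4.019
v 0.9 4.125 3.601
v 1.786 4.295 2.86
v 0.134 2.885 2.4
v 1.02 3.055 1.659
v 1.204 2.508 2.674
v 1.677 3.274 3.416
v 0.243 3.906 1.844
v 0.716 4.672 2.586
v 1.38 4.159 1.775
v 1.974 3.295 2.288
v -0.054 3.885 2.972
v 0.54 3.021 3.485
f 2 1 5
f 2 5 3
f 3 5 6
f 3 6 4
f 5 1 7
f 5 7 6
f 6 7 8
f 6 8 4
f 7 1 9
f 7 9 8
f 8 9 10
f 8 10 4
f 9 1 11
f 9 11 10
f 10 11 12
f 10 12 4
f 11 1 13
f 11 13 12
f 12 13 14
f 12 14 4
f 13 1 15
f 13 15 14
f 14 15 16
f 14 16 4
f 15 1 17
f 15 17 16
f 16 17 18
f 16 18 4
f 17 1 19
f 17 19 18
f 18 19 20
f 18 20 4
f 19 1 21
f 19 21 20
f 20 21 22
f 20 22 4
f 21 1 23
f 21 23 22
f 22 23 24
f 22 24 4
f 23 1 25
f 23 25 24
f 24 25 26
f 24 26 4
f 25 1 2
f 25 2 26
f 26 2 3
f 26 3 4
f 28 27 30
f 28 30 29
f 30 27 31
f 30 31 29
f 31 27 32
f 31 32 29
f 32 27 33
f 32 33 29
f 33 27 34
f 33 34 29
f 34 27 35
f 34 35 29
f 35 27 36
f 35 36 29
f 36 27 37
f 36 37 29
f 37 27 38
f 37 38 29
f 38 27 39
f 38 39 29
f 39 27 40
f 39 40 29
f 40 27 41
f 40 41 29
f 41 27 42
f 41 42 29
f 42 27 43
f 42 43 29
f 43 27 28
f 43 28 29
f 45 44 48
f 45 48 46
f 46 48 49
f 46 49 47
f 48 44 50
f 48 50 49
f 49 50 51
f 49 51 47
f 50 44 52
f 50 52 51
f 51 52 53
f 51 53 47
f 52 44 54
f 52 54 53
f 53 54 55
f 53 55 47
f 54 44 56
f 54 56 55
f 55 56 57
f 55 57 47
f 56 44 58
f 56 58 57
f 57 58 59
f 57 59 47
f 58 44 60
f 58 60 59
f 59 60 61
f 59 61 47
f 60 44 62
f 60 62 61
f 61 62 63
f 61 63 47
f 62 44 64
f 62 64 63
f 63 64 65
f 63 65 47
f 64 44 66
f 64 66 65
f 65 66 67
f 65 67 47
f 66 44 68
f 66 68 67
f 67 68 69
f 67 69 47
f 68 44 45
f 68 45 69
f 69 45 46
f 69 46 47
f 70 81 75
f 70 75 71
f 70 71 77
f 70 77 80
f 70 80 81
f 71 75 79
f 75 81 74
f 81 80 72
f 80 77 76
f 77 71 78
f 73 79 74
f 73 74 72
f 73 72 76
f 73 76 78
f 73 78 79
f 74 79 75
f 72 74 81
f 76 72 80
f 78 76 77
f 79 78 71



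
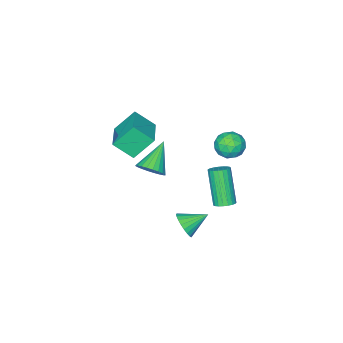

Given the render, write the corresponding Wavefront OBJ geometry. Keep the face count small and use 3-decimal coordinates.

v -0.882 -3.188 0.206
v -0.306 -3.252 0.841
v -2.338 -3.712 1.474
v -0.398 -2.931 0.869
v -0.564 -2.648 0.795
v -0.778 -2.448 0.632
v -1.008 -2.361 0.404
v -1.219 -2.399 0.146
v -1.378 -2.557 -0.103
v -1.463 -2.812 -0.305
v -1.458 -3.124 -0.429
v -1.366 -3.445 -0.456
v -1.201 -3.728 -0.383
v -0.987 -3.928 -0.219
v -0.756 -4.015 0.009
v -0.546 -3.977 0.267
v -0.386 -3.819 0.516
v -0.302 -3.564 0.717
v 1.822 2.285 0.91
v 2.226 2.3 1.601
v 0.738 2.895 1.53
v 2.308 2.574 1.476
v 2.317 2.804 1.265
v 2.25 2.955 1
v 2.118 3.004 0.721
v 1.942 2.943 0.471
v 1.747 2.783 0.288
v 1.563 2.546 0.2
v 1.419 2.27 0.219
v 1.336 1.996 0.344
v 1.328 1.766 0.555
v 1.394 1.615 0.82
v 1.526 1.566 1.099
v 1.703 1.627 1.349
v 1.898 1.788 1.532
v 2.082 2.024 1.621
v -0.508 2.807 1.555
v -0.001 2.505 1.54
v -0.526 1.531 3.43
v -1.032 1.833 3.445
v 0.064 2.707 1.662
v -0.461 1.733 3.552
v 0.03 2.927 1.766
v -0.494 1.953 3.656
v -0.097 3.126 1.833
v -0.621 2.152 3.723
v -0.295 3.27 1.853
v -0.819 2.296 3.743
v -0.529 3.334 1.82
v -1.054 2.359 3.71
v -0.76 3.306 1.742
v -1.284 2.332 3.632
v -0.948 3.193 1.632
v -1.472 2.219 3.522
v -1.059 3.013 1.508
v -1.583 2.038 3.398
v -1.075 2.797 1.392
v -1.599 1.823 3.282
v -0.993 2.583 1.305
v -1.517 1.609 3.195
v -0.827 2.408 1.261
v -1.351 1.433 3.151
v -0.606 2.302 1.267
v -1.13 1.327 3.157
v -0.368 2.283 1.324
v -0.892 1.309 3.214
v -0.154 2.355 1.42
v -0.678 1.38 3.31
v -1.904 -3.878 2.994
v -1.239 -4.768 3.926
v -0.499 -2.411 3.392
v 0.165 -3.301 4.324
v -0.945 -4.459 1.756
v -0.281 -5.349 2.688
v 0.459 -2.992 2.154
v 1.124 -3.882 3.086
v -3.007 1.476 3.217
v -2.204 1.087 3.26
v -3.596 0.333 3.88
v -2.793 -0.056 3.923
v -2.965 0.669 4.417
v -2.601 1.375 4.007
v -3.199 0.045 3.133
v -2.835 0.751 2.723
v -2.322 0.202 3.208
v -2.178 0.588 4.001
v -3.622 0.832 3.139
v -3.478 1.218 3.932
v -2.554 1.381 3.18
v -3.246 0.039 3.96
v -3.347 0.465 4.25
v -2.875 0.236 4.275
v -2.787 1.551 3.619
v -2.315 1.322 3.644
v -2.763 1.077 4.324
v -3.485 0.098 3.496
v -3.013 -0.131 3.521
v -2.925 1.184 2.865
v -2.453 0.955 2.89
v -3.037 0.343 2.816
v -2.151 0.633 3.175
v -2.497 -0.039 3.565
v -2.736 0.021 3.101
v -2.522 0.436 2.86
v -2.066 0.86 3.641
v -2.412 0.188 4.031
v -2.514 0.614 4.321
v -2.3 1.029 4.08
v -2.136 0.34 3.611
v -3.388 1.232 3.109
v -3.734 0.56 3.499
v -3.5 0.391 3.06
v -3.286 0.806 2.819
v -3.303 1.459 3.575
v -3.649 0.787 3.965
v -3.278 0.984 4.28
v -3.064 1.399 4.039
v -3.664 1.08 3.529
f 2 1 4
f 2 4 3
f 4 1 5
f 4 5 3
f 5 1 6
f 5 6 3
f 6 1 7
f 6 7 3
f 7 1 8
f 7 8 3
f 8 1 9
f 8 9 3
f 9 1 10
f 9 10 3
f 10 1 11
f 10 11 3
f 11 1 12
f 11 12 3
f 12 1 13
f 12 13 3
f 13 1 14
f 13 14 3
f 14 1 15
f 14 15 3
f 15 1 16
f 15 16 3
f 16 1 17
f 16 17 3
f 17 1 18
f 17 18 3
f 18 1 2
f 18 2 3
f 20 19 22
f 20 22 21
f 22 19 23
f 22 23 21
f 23 19 24
f 23 24 21
f 24 19 25
f 24 25 21
f 25 19 26
f 25 26 21
f 26 19 27
f 26 27 21
f 27 19 28
f 27 28 21
f 28 19 29
f 28 29 21
f 29 19 30
f 29 30 21
f 30 19 31
f 30 31 21
f 31 19 32
f 31 32 21
f 32 19 33
f 32 33 21
f 33 19 34
f 33 34 21
f 34 19 35
f 34 35 21
f 35 19 36
f 35 36 21
f 36 19 20
f 36 20 21
f 38 37 41
f 38 41 39
f 39 41 42
f 39 42 40
f 41 37 43
f 41 43 42
f 42 43 44
f 42 44 40
f 43 37 45
f 43 45 44
f 44 45 46
f 44 46 40
f 45 37 47
f 45 47 46
f 46 47 48
f 46 48 40
f 47 37 49
f 47 49 48
f 48 49 50
f 48 50 40
f 49 37 51
f 49 51 50
f 50 51 52
f 50 52 40
f 51 37 53
f 51 53 52
f 52 53 54
f 52 54 40
f 53 37 55
f 53 55 54
f 54 55 56
f 54 56 40
f 55 37 57
f 55 57 56
f 56 57 58
f 56 58 40
f 57 37 59
f 57 59 58
f 58 59 60
f 58 60 40
f 59 37 61
f 59 61 60
f 60 61 62
f 60 62 40
f 61 37 63
f 61 63 62
f 62 63 64
f 62 64 40
f 63 37 65
f 63 65 64
f 64 65 66
f 64 66 40
f 65 37 67
f 65 67 66
f 66 67 68
f 66 68 40
f 67 37 38
f 67 38 68
f 68 38 39
f 68 39 40
f 70 72 69
f 73 70 69
f 69 72 71
f 71 73 69
f 70 76 72
f 74 70 73
f 74 76 70
f 72 76 71
f 75 73 71
f 71 76 75
f 75 74 73
f 76 74 75
f 77 114 93
f 114 88 117
f 93 117 82
f 114 117 93
f 77 93 89
f 93 82 94
f 89 94 78
f 93 94 89
f 77 89 98
f 89 78 99
f 98 99 84
f 89 99 98
f 77 98 110
f 98 84 113
f 110 113 87
f 98 113 110
f 77 110 114
f 110 87 118
f 114 118 88
f 110 118 114
f 78 94 105
f 94 82 108
f 105 108 86
f 94 108 105
f 82 117 95
f 117 88 116
f 95 116 81
f 117 116 95
f 88 118 115
f 118 87 111
f 115 111 79
f 118 111 115
f 87 113 112
f 113 84 100
f 112 100 83
f 113 100 112
f 84 99 104
f 99 78 101
f 104 101 85
f 99 101 104
f 80 106 92
f 106 86 107
f 92 107 81
f 106 107 92
f 80 92 90
f 92 81 91
f 90 91 79
f 92 91 90
f 80 90 97
f 90 79 96
f 97 96 83
f 90 96 97
f 80 97 102
f 97 83 103
f 102 103 85
f 97 103 102
f 80 102 106
f 102 85 109
f 106 109 86
f 102 109 106
f 81 107 95
f 107 86 108
f 95 108 82
f 107 108 95
f 79 91 115
f 91 81 116
f 115 116 88
f 91 116 115
f 83 96 112
f 96 79 111
f 112 111 87
f 96 111 112
f 85 103 104
f 103 83 100
f 104 100 84
f 103 100 104
f 86 109 105
f 109 85 101
f 105 101 78
f 109 101 105



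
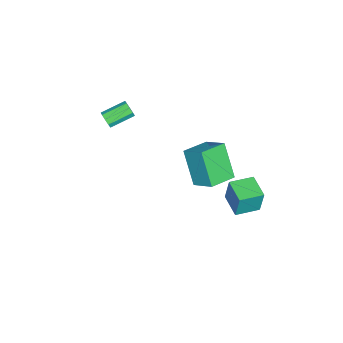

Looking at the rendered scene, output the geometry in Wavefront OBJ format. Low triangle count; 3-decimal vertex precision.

v -2.662 2.521 -4.4
v -2.608 2.749 -2.898
v -3.622 3.546 -4.522
v -3.569 3.774 -3.02
v -1.631 3.466 -4.58
v -1.578 3.694 -3.078
v -2.592 4.491 -4.702
v -2.538 4.719 -3.2
v 0.384 1.324 2.417
v 0.842 2.444 3.199
v -0.934 2.052 2.145
v -0.476 3.172 2.927
v 1.216 2.188 0.693
v 1.674 3.308 1.475
v -0.102 2.916 0.421
v 0.356 4.036 1.203
v -1.156 -3.538 1.659
v -0.84 -3.435 2.059
v -1.768 -2.46 2.541
v -2.084 -2.562 2.141
v -0.761 -3.223 1.784
v -1.689 -2.248 2.267
v -0.867 -3.159 1.45
v -1.795 -2.184 1.933
v -1.108 -3.272 1.214
v -2.036 -2.297 1.697
v -1.371 -3.509 1.186
v -2.299 -2.534 1.669
v -1.534 -3.759 1.379
v -2.462 -2.784 1.862
v -1.52 -3.906 1.703
v -2.448 -2.931 2.185
v -1.336 -3.88 2.006
v -2.264 -2.905 2.488
v -1.067 -3.694 2.146
v -1.995 -2.719 2.629
f 2 4 1
f 5 2 1
f 1 4 3
f 3 5 1
f 2 8 4
f 6 2 5
f 6 8 2
f 4 8 3
f 7 5 3
f 3 8 7
f 7 6 5
f 8 6 7
f 10 12 9
f 13 10 9
f 9 12 11
f 11 13 9
f 10 16 12
f 14 10 13
f 14 16 10
f 12 16 11
f 15 13 11
f 11 16 15
f 15 14 13
f 16 14 15
f 18 17 21
f 18 21 19
f 19 21 22
f 19 22 20
f 21 17 23
f 21 23 22
f 22 23 24
f 22 24 20
f 23 17 25
f 23 25 24
f 24 25 26
f 24 26 20
f 25 17 27
f 25 27 26
f 26 27 28
f 26 28 20
f 27 17 29
f 27 29 28
f 28 29 30
f 28 30 20
f 29 17 31
f 29 31 30
f 30 31 32
f 30 32 20
f 31 17 33
f 31 33 32
f 32 33 34
f 32 34 20
f 33 17 35
f 33 35 34
f 34 35 36
f 34 36 20
f 35 17 18
f 35 18 36
f 36 18 19
f 36 19 20



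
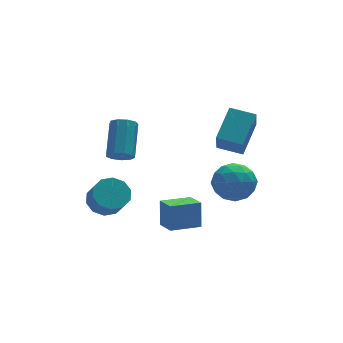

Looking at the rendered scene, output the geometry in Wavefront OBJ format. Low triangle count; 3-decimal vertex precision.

v -1.779 -1.831 -3.135
v -1.631 -1.367 -1.706
v -1.92 -0.665 -3.499
v -1.771 -0.201 -2.07
v -0.129 -1.699 -3.35
v 0.02 -1.235 -1.921
v -0.269 -0.533 -3.714
v -0.121 -0.069 -2.285
v -3.99 1.823 -2.87
v -3.189 2.333 -2.526
v -3.088 1.447 -1.447
v -3.89 0.937 -1.79
v -3.701 2.584 -2.273
v -3.6 1.699 -1.193
v -4.324 2.545 -2.247
v -4.223 1.659 -1.167
v -4.819 2.229 -2.459
v -4.718 1.344 -1.379
v -4.997 1.759 -2.828
v -4.897 0.873 -1.749
v -4.792 1.313 -3.213
v -4.691 0.427 -2.134
v -4.28 1.061 -3.467
v -4.179 0.176 -2.387
v -3.657 1.101 -3.493
v -3.556 0.215 -2.413
v -3.162 1.416 -3.281
v -3.061 0.531 -2.201
v -2.983 1.887 -2.911
v -2.883 1.001 -1.832
v 0.869 -0.697 -0.365
v 2.002 -0.482 -0.727
v 1.238 -2.618 -0.353
v 2.371 -2.403 -0.715
v 2.021 -2.083 0.397
v 1.793 -0.896 0.39
v 1.447 -2.204 -1.47
v 1.219 -1.017 -1.477
v 2.36 -1.413 -1.41
v 2.714 -1.338 -0.256
v 0.526 -1.762 -0.824
v 0.88 -1.687 0.33
v 1.403 -0.421 -0.547
v 1.837 -2.679 -0.533
v 1.631 -2.491 0.12
v 2.297 -2.365 -0.092
v 1.28 -0.664 0.11
v 1.946 -0.537 -0.103
v 1.957 -1.479 0.557
v 1.294 -2.563 -0.977
v 1.96 -2.436 -1.19
v 0.943 -0.735 -0.988
v 1.609 -0.609 -1.2
v 1.283 -1.621 -1.637
v 2.279 -0.841 -1.161
v 2.496 -1.971 -1.154
v 1.953 -1.854 -1.598
v 1.819 -1.156 -1.602
v 2.488 -0.797 -0.483
v 2.705 -1.927 -0.476
v 2.499 -1.739 0.178
v 2.364 -1.041 0.174
v 2.698 -1.345 -0.884
v 0.535 -1.173 -0.604
v 0.752 -2.303 -0.597
v 0.876 -2.059 -1.254
v 0.741 -1.361 -1.258
v 0.744 -1.129 0.074
v 0.961 -2.259 0.081
v 1.421 -1.944 0.522
v 1.287 -1.246 0.518
v 0.542 -1.755 -0.196
v 0.65 -1.529 2.903
v 1.814 -0.246 4.017
v 0.995 -0.695 1.582
v 2.159 0.588 2.696
v 1.741 -2.328 2.684
v 2.905 -1.045 3.798
v 2.086 -1.494 1.363
v 3.25 -0.211 2.477
v -3.875 -0.522 1.911
v -3.324 -0.397 1.481
v -2.654 1.126 2.779
v -3.205 1.002 3.209
v -3.702 -0.121 1.351
v -3.032 1.402 2.649
v -4.16 -0.032 1.484
v -3.491 1.491 2.781
v -4.485 -0.172 1.816
v -3.816 1.351 3.114
v -4.525 -0.476 2.193
v -3.855 1.047 3.491
v -4.26 -0.801 2.438
v -3.59 0.722 3.736
v -3.815 -0.995 2.436
v -3.145 0.528 3.734
v -3.398 -0.968 2.189
v -2.728 0.555 3.487
v -3.204 -0.732 1.812
v -2.534 0.791 3.11
f 2 4 1
f 5 2 1
f 1 4 3
f 3 5 1
f 2 8 4
f 6 2 5
f 6 8 2
f 4 8 3
f 7 5 3
f 3 8 7
f 7 6 5
f 8 6 7
f 10 9 13
f 10 13 11
f 11 13 14
f 11 14 12
f 13 9 15
f 13 15 14
f 14 15 16
f 14 16 12
f 15 9 17
f 15 17 16
f 16 17 18
f 16 18 12
f 17 9 19
f 17 19 18
f 18 19 20
f 18 20 12
f 19 9 21
f 19 21 20
f 20 21 22
f 20 22 12
f 21 9 23
f 21 23 22
f 22 23 24
f 22 24 12
f 23 9 25
f 23 25 24
f 24 25 26
f 24 26 12
f 25 9 27
f 25 27 26
f 26 27 28
f 26 28 12
f 27 9 29
f 27 29 28
f 28 29 30
f 28 30 12
f 29 9 10
f 29 10 30
f 30 10 11
f 30 11 12
f 31 68 47
f 68 42 71
f 47 71 36
f 68 71 47
f 31 47 43
f 47 36 48
f 43 48 32
f 47 48 43
f 31 43 52
f 43 32 53
f 52 53 38
f 43 53 52
f 31 52 64
f 52 38 67
f 64 67 41
f 52 67 64
f 31 64 68
f 64 41 72
f 68 72 42
f 64 72 68
f 32 48 59
f 48 36 62
f 59 62 40
f 48 62 59
f 36 71 49
f 71 42 70
f 49 70 35
f 71 70 49
f 42 72 69
f 72 41 65
f 69 65 33
f 72 65 69
f 41 67 66
f 67 38 54
f 66 54 37
f 67 54 66
f 38 53 58
f 53 32 55
f 58 55 39
f 53 55 58
f 34 60 46
f 60 40 61
f 46 61 35
f 60 61 46
f 34 46 44
f 46 35 45
f 44 45 33
f 46 45 44
f 34 44 51
f 44 33 50
f 51 50 37
f 44 50 51
f 34 51 56
f 51 37 57
f 56 57 39
f 51 57 56
f 34 56 60
f 56 39 63
f 60 63 40
f 56 63 60
f 35 61 49
f 61 40 62
f 49 62 36
f 61 62 49
f 33 45 69
f 45 35 70
f 69 70 42
f 45 70 69
f 37 50 66
f 50 33 65
f 66 65 41
f 50 65 66
f 39 57 58
f 57 37 54
f 58 54 38
f 57 54 58
f 40 63 59
f 63 39 55
f 59 55 32
f 63 55 59
f 74 76 73
f 77 74 73
f 73 76 75
f 75 77 73
f 74 80 76
f 78 74 77
f 78 80 74
f 76 80 75
f 79 77 75
f 75 80 79
f 79 78 77
f 80 78 79
f 82 81 85
f 82 85 83
f 83 85 86
f 83 86 84
f 85 81 87
f 85 87 86
f 86 87 88
f 86 88 84
f 87 81 89
f 87 89 88
f 88 89 90
f 88 90 84
f 89 81 91
f 89 91 90
f 90 91 92
f 90 92 84
f 91 81 93
f 91 93 92
f 92 93 94
f 92 94 84
f 93 81 95
f 93 95 94
f 94 95 96
f 94 96 84
f 95 81 97
f 95 97 96
f 96 97 98
f 96 98 84
f 97 81 99
f 97 99 98
f 98 99 100
f 98 100 84
f 99 81 82
f 99 82 100
f 100 82 83
f 100 83 84



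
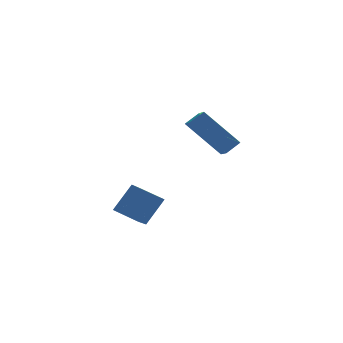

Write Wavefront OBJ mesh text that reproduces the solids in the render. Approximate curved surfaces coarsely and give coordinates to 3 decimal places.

v 0.74 4.474 -0.953
v 0.713 3.628 -0.501
v 1.383 4.683 -0.525
v 1.356 3.836 -0.073
v 2.024 3.624 -2.467
v 1.997 2.777 -2.015
v 2.667 3.832 -2.039
v 2.64 2.986 -1.587
v -3.032 -0.166 -3.257
v -3.57 -1.144 -2.534
v -2.223 0.176 -2.192
v -2.761 -0.802 -1.469
v -2.239 -0.878 -3.631
v -2.777 -1.856 -2.908
v -1.43 -0.536 -2.566
v -1.968 -1.514 -1.843
f 2 4 1
f 5 2 1
f 1 4 3
f 3 5 1
f 2 8 4
f 6 2 5
f 6 8 2
f 4 8 3
f 7 5 3
f 3 8 7
f 7 6 5
f 8 6 7
f 10 12 9
f 13 10 9
f 9 12 11
f 11 13 9
f 10 16 12
f 14 10 13
f 14 16 10
f 12 16 11
f 15 13 11
f 11 16 15
f 15 14 13
f 16 14 15



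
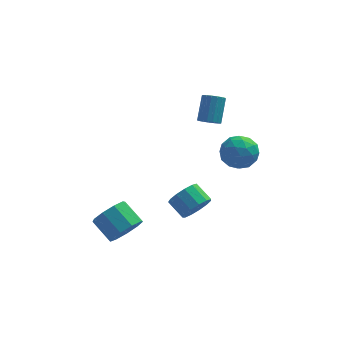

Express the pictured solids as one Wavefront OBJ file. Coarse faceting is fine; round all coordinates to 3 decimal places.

v 1.864 0.838 2.555
v 2.41 0.62 2.61
v 2.681 1.584 3.74
v 2.136 1.802 3.685
v 2.439 0.83 2.423
v 2.711 1.794 3.554
v 2.337 1.042 2.267
v 2.609 2.006 3.397
v 2.127 1.207 2.177
v 2.398 2.171 3.307
v 1.856 1.288 2.173
v 2.127 2.252 3.304
v 1.587 1.265 2.257
v 1.859 2.229 3.387
v 1.382 1.145 2.409
v 1.653 2.109 3.539
v 1.287 0.954 2.594
v 1.559 1.918 3.725
v 1.325 0.737 2.771
v 1.596 1.701 3.901
v 1.486 0.543 2.898
v 1.757 1.507 4.028
v 1.733 0.416 2.946
v 2.005 1.38 4.076
v 2.011 0.386 2.905
v 2.283 1.35 4.035
v 2.255 0.46 2.783
v 2.527 1.424 3.914
v -2.222 -4.044 -1.478
v -1.448 -3.536 -1.224
v -2.263 -2.669 -0.469
v -3.038 -3.176 -0.722
v -1.704 -3.294 -1.779
v -2.519 -2.427 -1.023
v -2.202 -3.403 -2.192
v -3.017 -2.535 -1.437
v -2.71 -3.811 -2.271
v -3.525 -2.944 -1.516
v -2.99 -4.329 -1.979
v -3.805 -3.461 -1.224
v -2.91 -4.713 -1.452
v -3.726 -3.845 -0.697
v -2.509 -4.784 -0.937
v -3.325 -3.916 -0.182
v -1.974 -4.509 -0.675
v -2.789 -3.641 0.08
v -1.554 -4.016 -0.789
v -2.37 -3.148 -0.033
v 1.082 -3.798 -0.106
v 1.735 -3.6 0.401
v 1.091 -2.884 0.952
v 0.438 -3.082 0.446
v 1.755 -3.297 0.031
v 1.111 -2.581 0.582
v 1.562 -3.153 -0.383
v 0.917 -2.437 0.168
v 1.216 -3.214 -0.708
v 0.571 -2.498 -0.157
v 0.828 -3.46 -0.843
v 0.183 -2.744 -0.292
v 0.52 -3.814 -0.743
v -0.124 -3.097 -0.192
v 0.391 -4.162 -0.441
v -0.253 -3.446 0.11
v 0.482 -4.395 -0.032
v -0.163 -3.679 0.519
v 0.763 -4.439 0.353
v 0.118 -3.722 0.904
v 1.145 -4.279 0.593
v 0.501 -3.562 1.144
v 1.508 -3.966 0.611
v 0.863 -3.25 1.162
v 2.536 0.123 1.512
v 3.514 0.421 1.39
v 2.986 -1.461 1.25
v 3.964 -1.163 1.128
v 3.521 -1.107 2.056
v 3.243 -0.128 2.218
v 3.257 -0.912 0.422
v 2.979 0.067 0.584
v 3.96 -0.218 0.716
v 4.123 -0.339 1.726
v 2.377 -0.701 0.914
v 2.54 -0.822 1.924
v 2.985 0.411 1.474
v 3.515 -1.451 1.166
v 3.254 -1.418 1.712
v 3.829 -1.243 1.64
v 2.826 0.088 1.961
v 3.401 0.263 1.889
v 3.405 -0.635 2.281
v 3.099 -1.303 0.751
v 3.674 -1.128 0.679
v 2.671 0.203 1
v 3.246 0.378 0.928
v 3.095 -0.405 0.359
v 3.823 0.211 1.006
v 4.087 -0.72 0.852
v 3.672 -0.573 0.437
v 3.508 0.003 0.532
v 3.919 0.14 1.6
v 4.183 -0.791 1.446
v 3.923 -0.759 1.992
v 3.759 -0.183 2.087
v 4.181 -0.236 1.204
v 2.317 -0.249 1.194
v 2.581 -1.18 1.04
v 2.741 -0.857 0.553
v 2.577 -0.281 0.648
v 2.413 -0.32 1.788
v 2.677 -1.251 1.634
v 2.992 -1.043 2.108
v 2.828 -0.467 2.203
v 2.319 -0.804 1.436
f 2 1 5
f 2 5 3
f 3 5 6
f 3 6 4
f 5 1 7
f 5 7 6
f 6 7 8
f 6 8 4
f 7 1 9
f 7 9 8
f 8 9 10
f 8 10 4
f 9 1 11
f 9 11 10
f 10 11 12
f 10 12 4
f 11 1 13
f 11 13 12
f 12 13 14
f 12 14 4
f 13 1 15
f 13 15 14
f 14 15 16
f 14 16 4
f 15 1 17
f 15 17 16
f 16 17 18
f 16 18 4
f 17 1 19
f 17 19 18
f 18 19 20
f 18 20 4
f 19 1 21
f 19 21 20
f 20 21 22
f 20 22 4
f 21 1 23
f 21 23 22
f 22 23 24
f 22 24 4
f 23 1 25
f 23 25 24
f 24 25 26
f 24 26 4
f 25 1 27
f 25 27 26
f 26 27 28
f 26 28 4
f 27 1 2
f 27 2 28
f 28 2 3
f 28 3 4
f 30 29 33
f 30 33 31
f 31 33 34
f 31 34 32
f 33 29 35
f 33 35 34
f 34 35 36
f 34 36 32
f 35 29 37
f 35 37 36
f 36 37 38
f 36 38 32
f 37 29 39
f 37 39 38
f 38 39 40
f 38 40 32
f 39 29 41
f 39 41 40
f 40 41 42
f 40 42 32
f 41 29 43
f 41 43 42
f 42 43 44
f 42 44 32
f 43 29 45
f 43 45 44
f 44 45 46
f 44 46 32
f 45 29 47
f 45 47 46
f 46 47 48
f 46 48 32
f 47 29 30
f 47 30 48
f 48 30 31
f 48 31 32
f 50 49 53
f 50 53 51
f 51 53 54
f 51 54 52
f 53 49 55
f 53 55 54
f 54 55 56
f 54 56 52
f 55 49 57
f 55 57 56
f 56 57 58
f 56 58 52
f 57 49 59
f 57 59 58
f 58 59 60
f 58 60 52
f 59 49 61
f 59 61 60
f 60 61 62
f 60 62 52
f 61 49 63
f 61 63 62
f 62 63 64
f 62 64 52
f 63 49 65
f 63 65 64
f 64 65 66
f 64 66 52
f 65 49 67
f 65 67 66
f 66 67 68
f 66 68 52
f 67 49 69
f 67 69 68
f 68 69 70
f 68 70 52
f 69 49 71
f 69 71 70
f 70 71 72
f 70 72 52
f 71 49 50
f 71 50 72
f 72 50 51
f 72 51 52
f 73 110 89
f 110 84 113
f 89 113 78
f 110 113 89
f 73 89 85
f 89 78 90
f 85 90 74
f 89 90 85
f 73 85 94
f 85 74 95
f 94 95 80
f 85 95 94
f 73 94 106
f 94 80 109
f 106 109 83
f 94 109 106
f 73 106 110
f 106 83 114
f 110 114 84
f 106 114 110
f 74 90 101
f 90 78 104
f 101 104 82
f 90 104 101
f 78 113 91
f 113 84 112
f 91 112 77
f 113 112 91
f 84 114 111
f 114 83 107
f 111 107 75
f 114 107 111
f 83 109 108
f 109 80 96
f 108 96 79
f 109 96 108
f 80 95 100
f 95 74 97
f 100 97 81
f 95 97 100
f 76 102 88
f 102 82 103
f 88 103 77
f 102 103 88
f 76 88 86
f 88 77 87
f 86 87 75
f 88 87 86
f 76 86 93
f 86 75 92
f 93 92 79
f 86 92 93
f 76 93 98
f 93 79 99
f 98 99 81
f 93 99 98
f 76 98 102
f 98 81 105
f 102 105 82
f 98 105 102
f 77 103 91
f 103 82 104
f 91 104 78
f 103 104 91
f 75 87 111
f 87 77 112
f 111 112 84
f 87 112 111
f 79 92 108
f 92 75 107
f 108 107 83
f 92 107 108
f 81 99 100
f 99 79 96
f 100 96 80
f 99 96 100
f 82 105 101
f 105 81 97
f 101 97 74
f 105 97 101

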